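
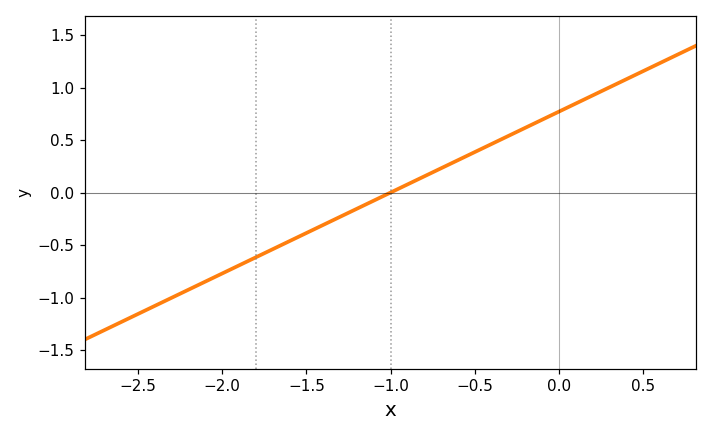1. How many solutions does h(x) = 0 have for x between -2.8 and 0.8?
1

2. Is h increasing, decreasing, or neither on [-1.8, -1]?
increasing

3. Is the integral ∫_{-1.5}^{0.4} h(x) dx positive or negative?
positive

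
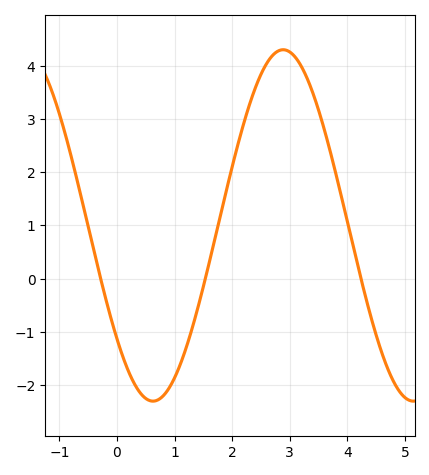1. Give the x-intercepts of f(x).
-0.3, 1.5, 4.2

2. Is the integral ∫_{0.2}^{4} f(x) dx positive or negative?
positive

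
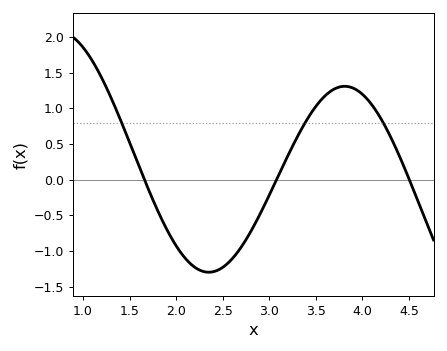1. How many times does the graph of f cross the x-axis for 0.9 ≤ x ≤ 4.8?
3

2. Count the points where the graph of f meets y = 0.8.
3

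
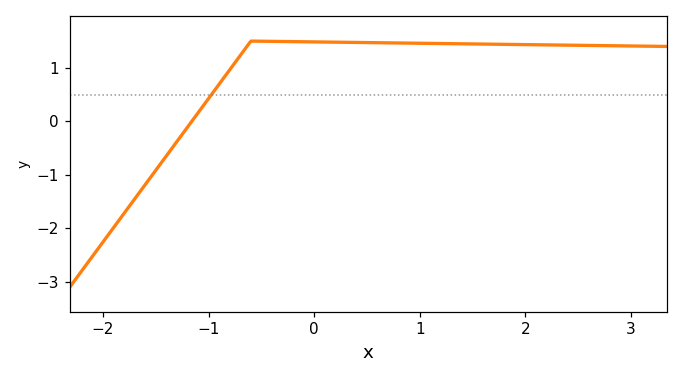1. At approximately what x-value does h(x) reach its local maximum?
-0.599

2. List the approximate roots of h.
-1.16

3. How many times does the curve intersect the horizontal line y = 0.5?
1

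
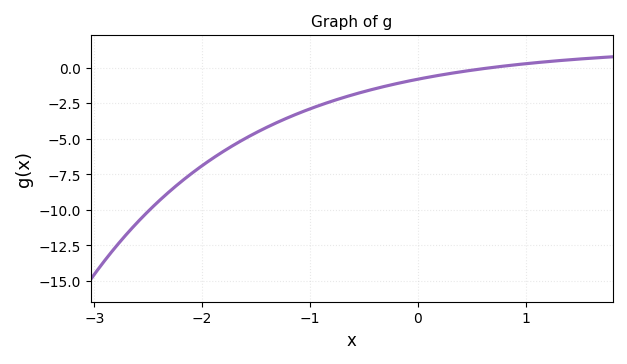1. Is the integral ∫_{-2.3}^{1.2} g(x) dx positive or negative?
negative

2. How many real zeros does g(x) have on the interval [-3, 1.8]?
1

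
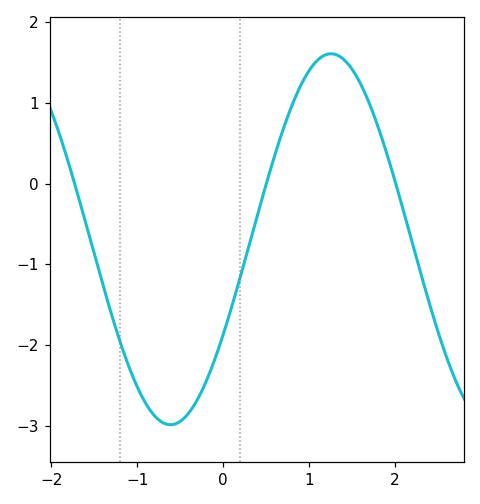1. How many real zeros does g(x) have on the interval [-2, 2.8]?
3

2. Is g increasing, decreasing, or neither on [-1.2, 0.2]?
neither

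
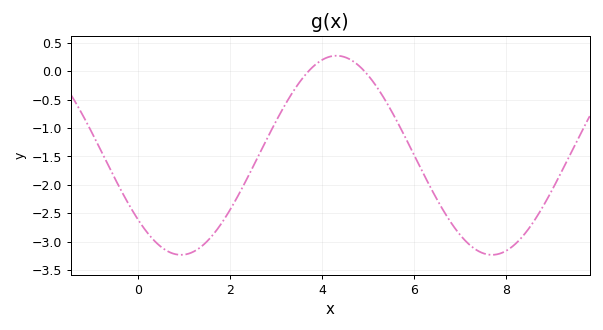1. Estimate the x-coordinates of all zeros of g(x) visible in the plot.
3.8, 5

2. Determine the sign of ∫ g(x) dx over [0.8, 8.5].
negative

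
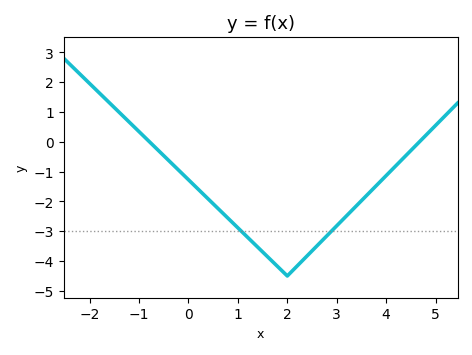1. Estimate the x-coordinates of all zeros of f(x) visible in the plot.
-0.787, 4.67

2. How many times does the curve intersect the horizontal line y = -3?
2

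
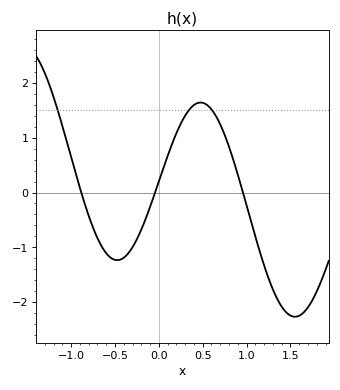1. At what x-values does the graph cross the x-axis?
-0.9, -0.05, 0.95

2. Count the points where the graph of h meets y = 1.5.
3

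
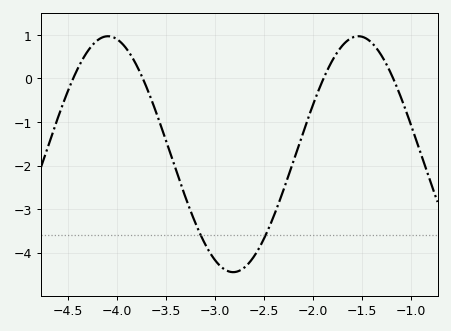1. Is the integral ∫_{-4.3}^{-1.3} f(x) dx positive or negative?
negative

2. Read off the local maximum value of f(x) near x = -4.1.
1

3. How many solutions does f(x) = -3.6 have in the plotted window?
2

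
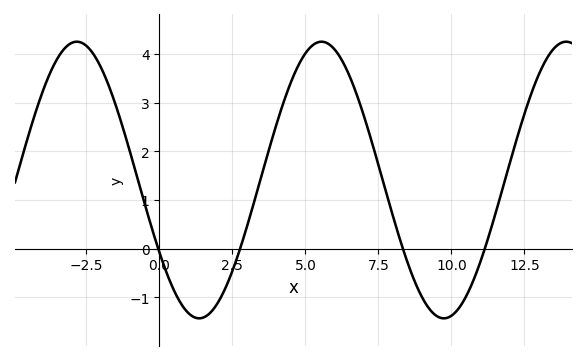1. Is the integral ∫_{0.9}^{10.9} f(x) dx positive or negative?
positive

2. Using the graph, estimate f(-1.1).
2.2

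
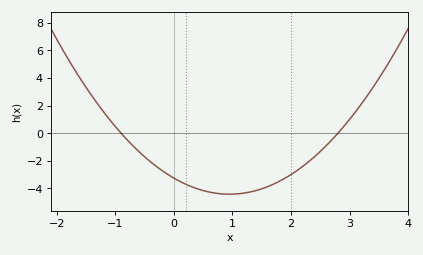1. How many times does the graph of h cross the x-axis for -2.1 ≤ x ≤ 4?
2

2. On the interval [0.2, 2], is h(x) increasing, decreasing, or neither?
neither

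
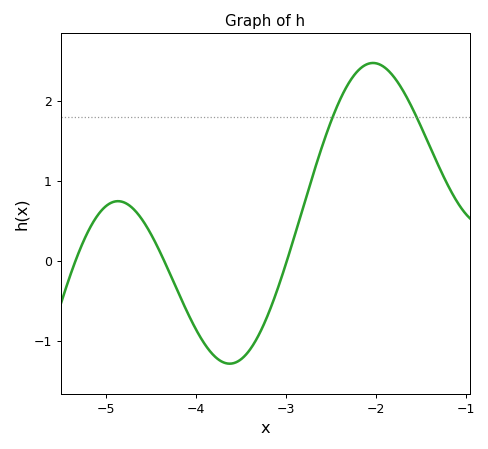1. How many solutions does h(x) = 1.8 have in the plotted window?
2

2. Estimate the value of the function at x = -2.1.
2.5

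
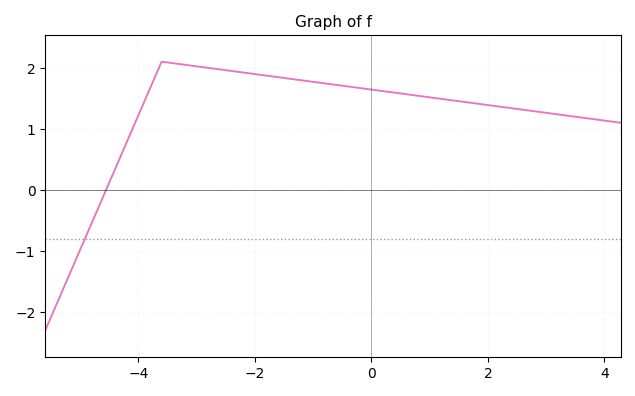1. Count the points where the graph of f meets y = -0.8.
1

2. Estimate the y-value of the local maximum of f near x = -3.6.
2.1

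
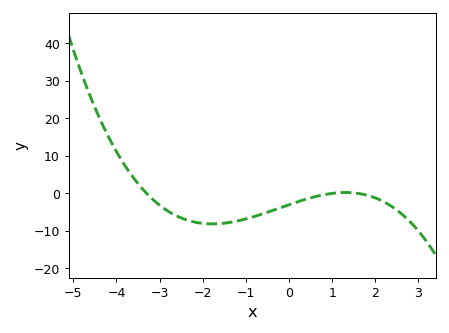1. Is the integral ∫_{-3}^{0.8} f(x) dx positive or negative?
negative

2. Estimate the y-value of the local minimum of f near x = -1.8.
-8.14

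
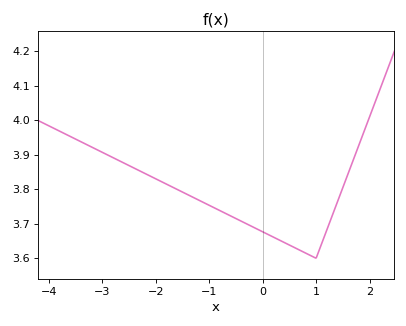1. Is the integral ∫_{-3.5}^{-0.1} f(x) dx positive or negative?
positive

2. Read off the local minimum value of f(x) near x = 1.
3.6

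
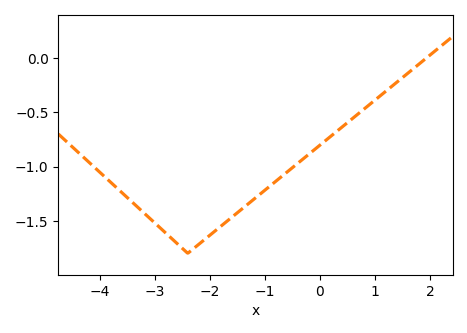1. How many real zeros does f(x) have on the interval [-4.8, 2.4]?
1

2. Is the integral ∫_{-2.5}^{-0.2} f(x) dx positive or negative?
negative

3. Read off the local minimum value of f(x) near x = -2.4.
-1.8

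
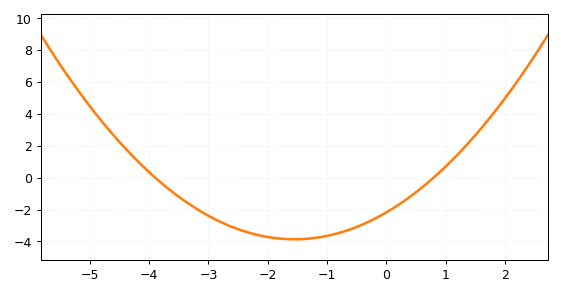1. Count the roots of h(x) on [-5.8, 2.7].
2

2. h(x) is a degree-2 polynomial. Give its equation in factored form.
y = 0.7(x + 3.9)(x - 0.8)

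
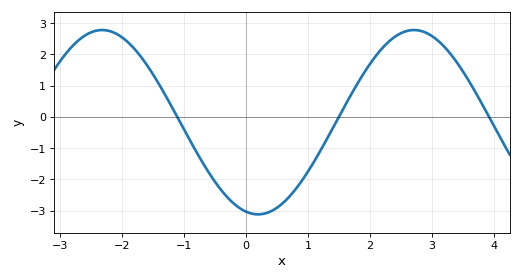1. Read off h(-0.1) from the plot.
-2.92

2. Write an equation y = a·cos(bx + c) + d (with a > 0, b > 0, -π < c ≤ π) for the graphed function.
y = 2.95cos(1.25x + 2.9) - 0.17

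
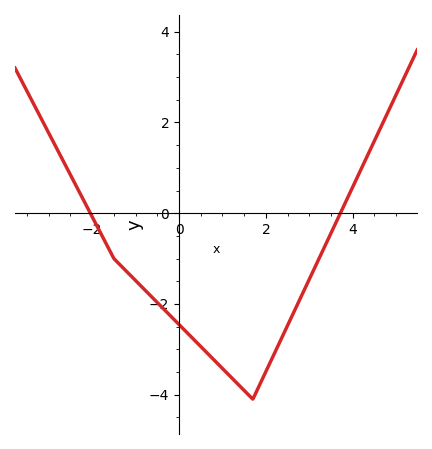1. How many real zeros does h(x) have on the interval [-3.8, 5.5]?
2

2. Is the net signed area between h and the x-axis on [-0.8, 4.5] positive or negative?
negative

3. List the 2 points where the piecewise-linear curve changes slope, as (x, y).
(-1.5, -1); (1.7, -4.1)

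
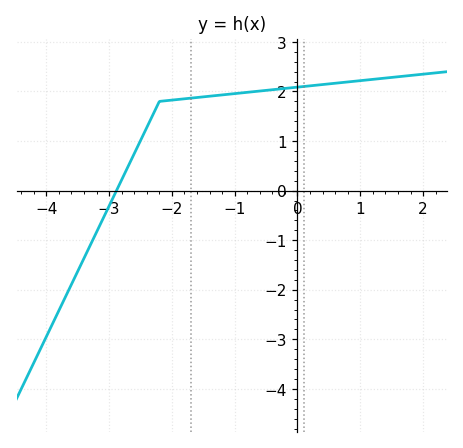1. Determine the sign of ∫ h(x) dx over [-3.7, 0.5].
positive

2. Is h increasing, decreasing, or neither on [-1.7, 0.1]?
increasing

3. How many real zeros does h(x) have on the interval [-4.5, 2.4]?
1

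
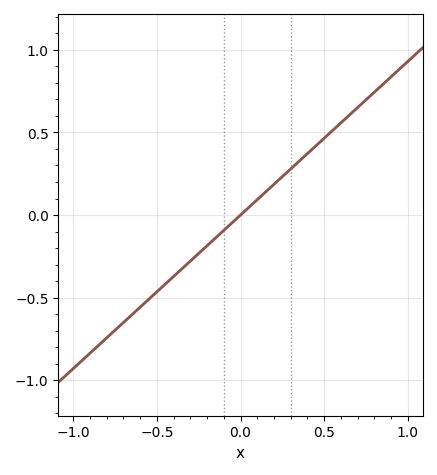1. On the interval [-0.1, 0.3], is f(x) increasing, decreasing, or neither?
increasing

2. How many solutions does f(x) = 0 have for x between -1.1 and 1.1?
1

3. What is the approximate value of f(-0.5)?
-0.45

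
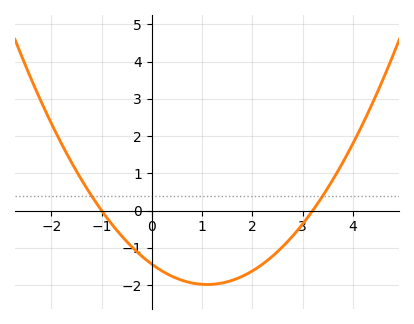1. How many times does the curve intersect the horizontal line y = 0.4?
2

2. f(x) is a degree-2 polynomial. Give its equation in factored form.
y = 0.45(x + 1)(x - 3.2)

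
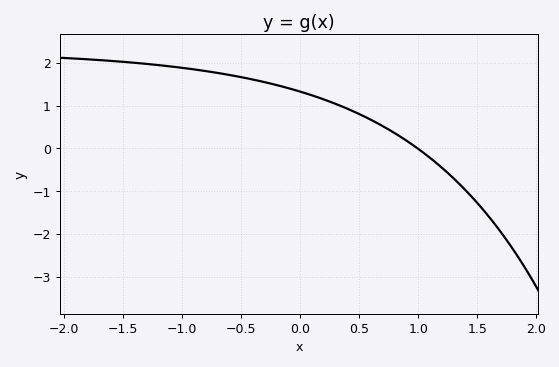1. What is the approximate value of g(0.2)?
1.15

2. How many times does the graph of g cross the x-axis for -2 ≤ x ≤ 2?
1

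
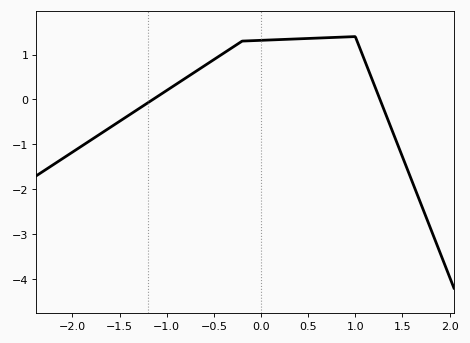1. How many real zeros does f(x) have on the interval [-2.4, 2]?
2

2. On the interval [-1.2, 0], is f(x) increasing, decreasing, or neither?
increasing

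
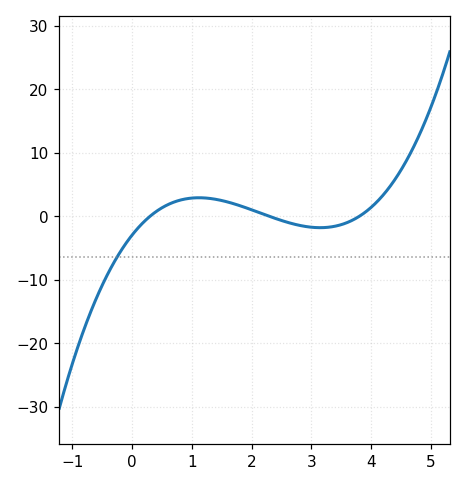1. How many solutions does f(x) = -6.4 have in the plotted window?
1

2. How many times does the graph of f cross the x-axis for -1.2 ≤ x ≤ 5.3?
3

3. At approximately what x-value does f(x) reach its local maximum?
1.1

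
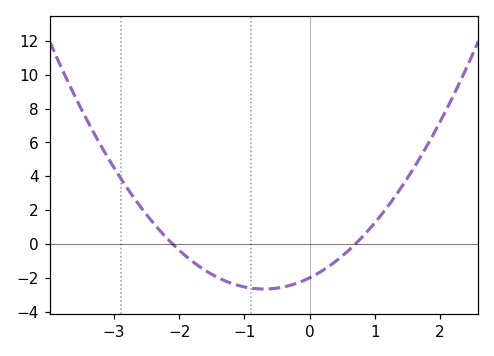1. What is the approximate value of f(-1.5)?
-1.8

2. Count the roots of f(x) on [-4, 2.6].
2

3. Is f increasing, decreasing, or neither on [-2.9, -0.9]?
decreasing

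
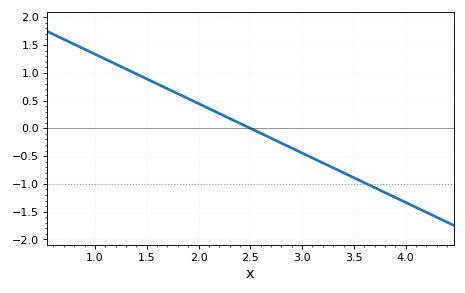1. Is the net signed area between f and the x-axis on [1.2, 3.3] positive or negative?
positive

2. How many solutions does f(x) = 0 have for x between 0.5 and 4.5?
1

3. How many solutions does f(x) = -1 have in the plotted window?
1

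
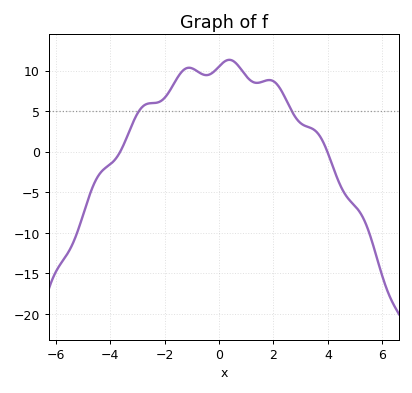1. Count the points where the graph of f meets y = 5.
2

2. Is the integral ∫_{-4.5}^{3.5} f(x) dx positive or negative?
positive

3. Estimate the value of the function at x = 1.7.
8.76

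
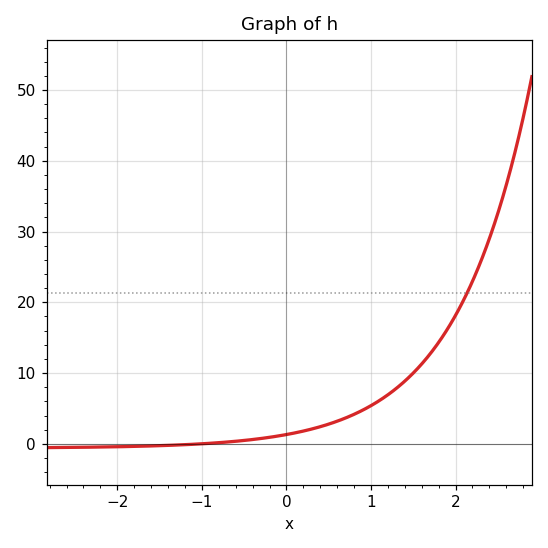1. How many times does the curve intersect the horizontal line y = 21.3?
1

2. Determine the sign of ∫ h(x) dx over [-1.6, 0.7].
positive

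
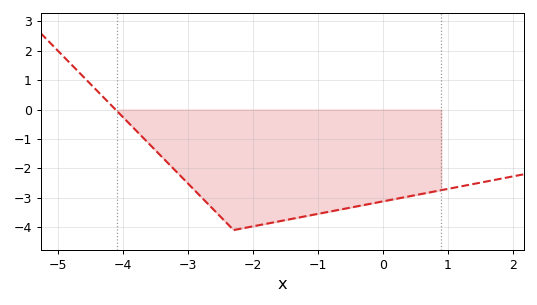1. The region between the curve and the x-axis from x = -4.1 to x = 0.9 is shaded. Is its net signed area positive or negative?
negative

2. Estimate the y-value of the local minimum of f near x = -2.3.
-4.1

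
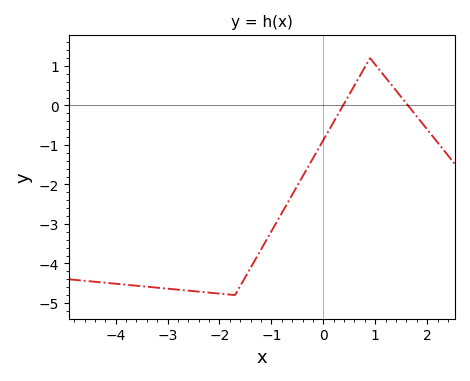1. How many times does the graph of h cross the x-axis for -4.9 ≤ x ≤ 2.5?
2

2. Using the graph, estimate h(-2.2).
-4.7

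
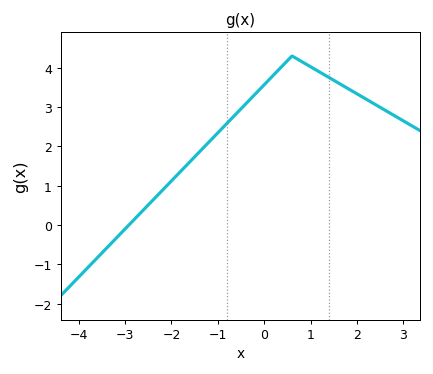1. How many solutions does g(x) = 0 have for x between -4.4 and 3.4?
1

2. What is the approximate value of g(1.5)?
3.68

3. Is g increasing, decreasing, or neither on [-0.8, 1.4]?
neither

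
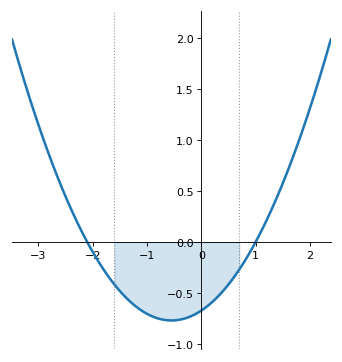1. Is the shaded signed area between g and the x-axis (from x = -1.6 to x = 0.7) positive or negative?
negative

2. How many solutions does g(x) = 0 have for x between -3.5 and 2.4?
2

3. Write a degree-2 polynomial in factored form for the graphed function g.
y = 0.32(x + 2.1)(x - 1)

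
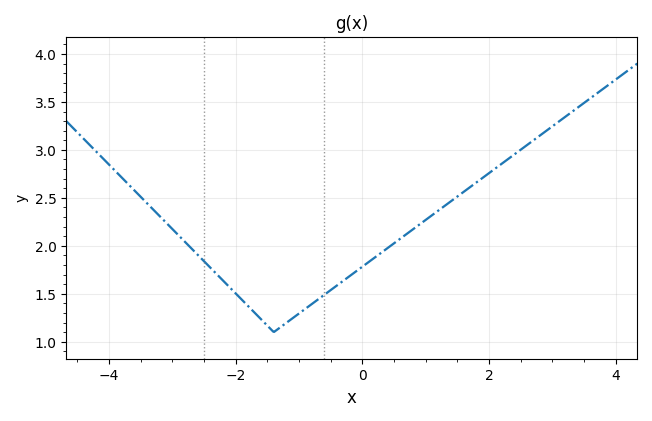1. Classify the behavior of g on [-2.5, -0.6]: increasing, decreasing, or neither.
neither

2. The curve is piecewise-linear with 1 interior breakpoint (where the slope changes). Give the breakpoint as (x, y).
(-1.4, 1.1)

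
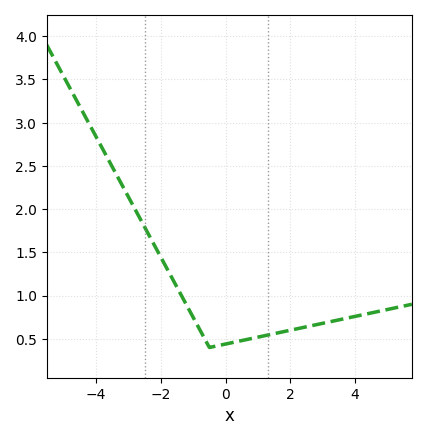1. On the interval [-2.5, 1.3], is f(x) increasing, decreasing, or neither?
neither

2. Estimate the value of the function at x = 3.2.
0.7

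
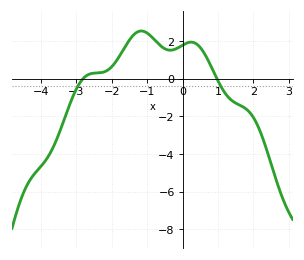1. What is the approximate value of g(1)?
-0.2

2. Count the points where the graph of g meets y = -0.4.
2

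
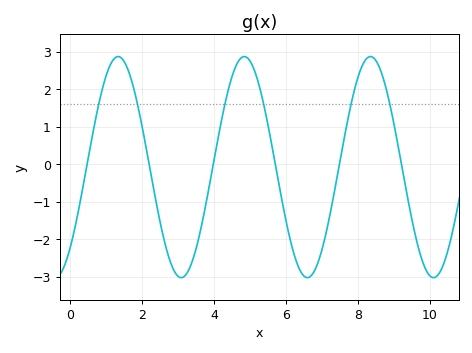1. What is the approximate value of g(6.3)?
-2.6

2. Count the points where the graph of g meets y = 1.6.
6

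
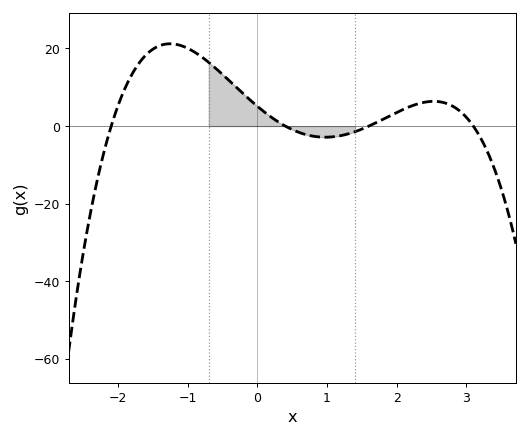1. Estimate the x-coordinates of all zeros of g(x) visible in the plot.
-2.1, 0.4, 1.6, 3.1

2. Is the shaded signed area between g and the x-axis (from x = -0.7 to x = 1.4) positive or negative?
positive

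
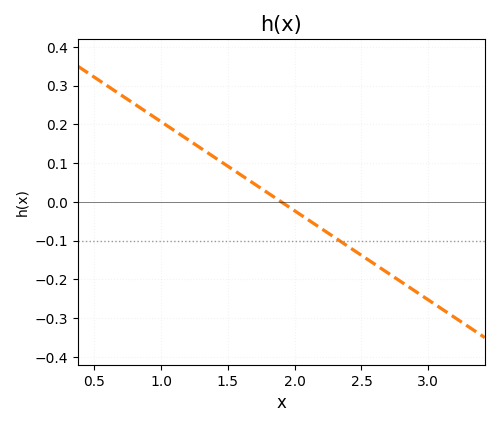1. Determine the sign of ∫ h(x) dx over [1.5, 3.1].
negative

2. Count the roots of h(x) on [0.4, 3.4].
1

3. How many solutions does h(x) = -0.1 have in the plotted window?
1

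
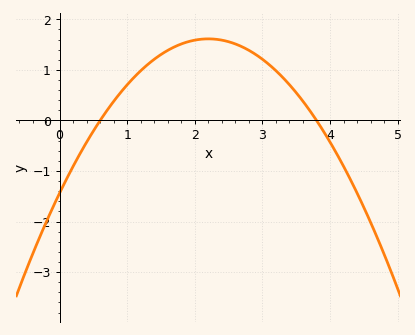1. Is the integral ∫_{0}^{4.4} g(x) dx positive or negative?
positive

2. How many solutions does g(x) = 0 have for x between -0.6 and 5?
2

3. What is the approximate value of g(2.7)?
1.46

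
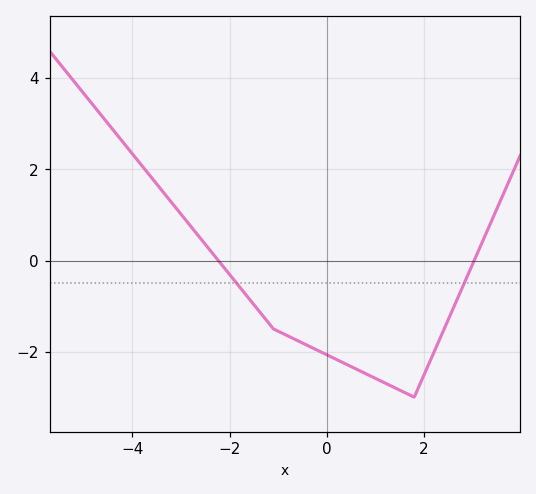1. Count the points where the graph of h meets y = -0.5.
2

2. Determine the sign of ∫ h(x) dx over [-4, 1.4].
negative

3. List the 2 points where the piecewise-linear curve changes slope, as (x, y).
(-1.1, -1.5); (1.8, -3)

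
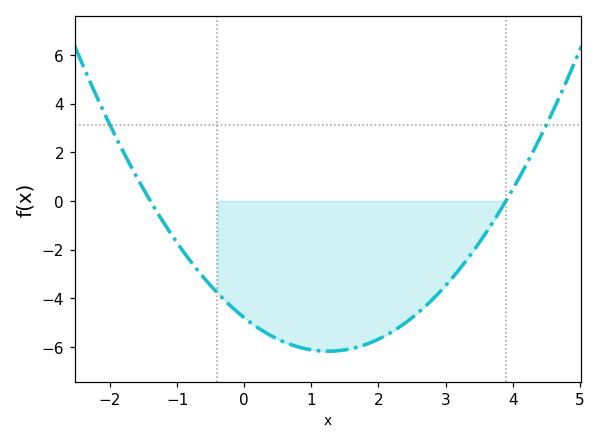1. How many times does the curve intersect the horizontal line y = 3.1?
2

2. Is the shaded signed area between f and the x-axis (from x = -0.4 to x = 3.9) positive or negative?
negative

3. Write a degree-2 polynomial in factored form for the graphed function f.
y = 0.88(x + 1.4)(x - 3.9)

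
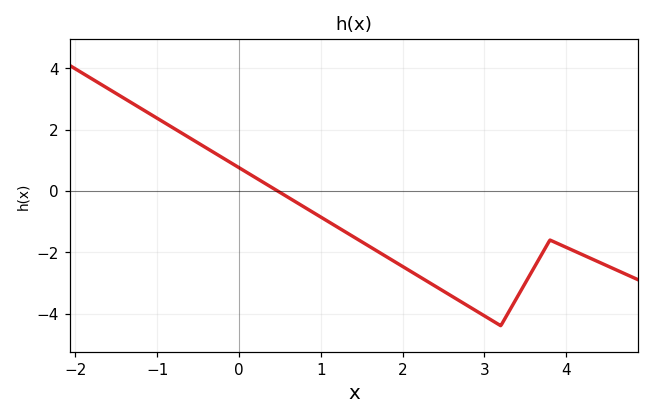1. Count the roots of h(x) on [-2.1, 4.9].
1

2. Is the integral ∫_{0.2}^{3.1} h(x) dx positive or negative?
negative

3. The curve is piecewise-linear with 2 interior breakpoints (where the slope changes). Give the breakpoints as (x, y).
(3.2, -4.4); (3.8, -1.6)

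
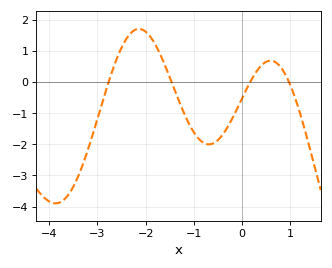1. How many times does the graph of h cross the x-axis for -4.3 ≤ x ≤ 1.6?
4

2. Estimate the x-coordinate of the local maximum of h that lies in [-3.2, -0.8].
-2.14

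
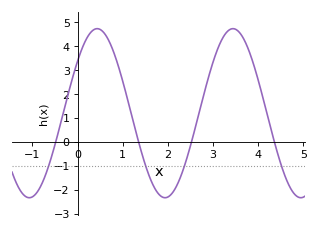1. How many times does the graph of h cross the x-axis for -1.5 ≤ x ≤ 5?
4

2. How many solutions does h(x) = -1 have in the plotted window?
4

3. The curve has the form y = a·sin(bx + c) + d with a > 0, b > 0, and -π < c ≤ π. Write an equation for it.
y = 3.53sin(2.1x + 0.66) + 1.21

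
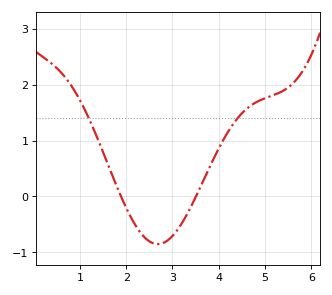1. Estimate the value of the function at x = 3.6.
0.163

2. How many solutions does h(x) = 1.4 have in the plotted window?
2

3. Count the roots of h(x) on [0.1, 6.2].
2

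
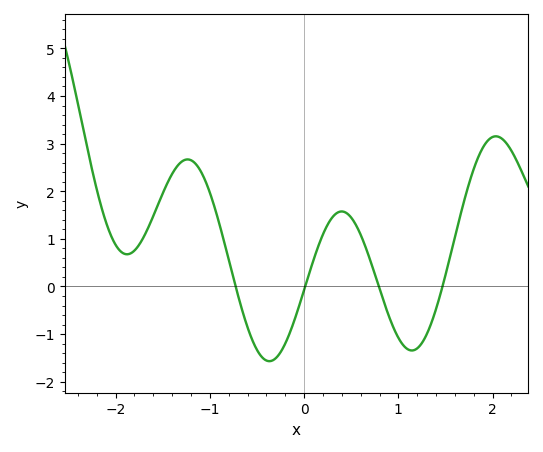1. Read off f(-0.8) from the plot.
0.565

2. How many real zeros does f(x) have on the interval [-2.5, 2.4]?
4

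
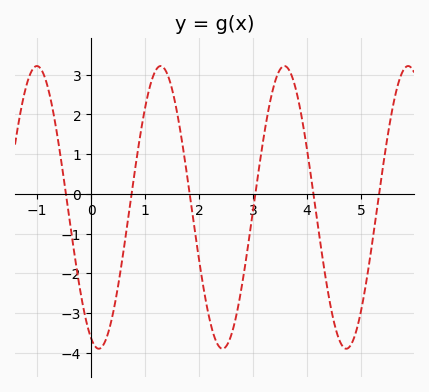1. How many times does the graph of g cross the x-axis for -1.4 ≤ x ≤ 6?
6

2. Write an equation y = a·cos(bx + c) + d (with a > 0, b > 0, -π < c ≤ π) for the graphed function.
y = 3.56cos(2.74x + 2.75) - 0.34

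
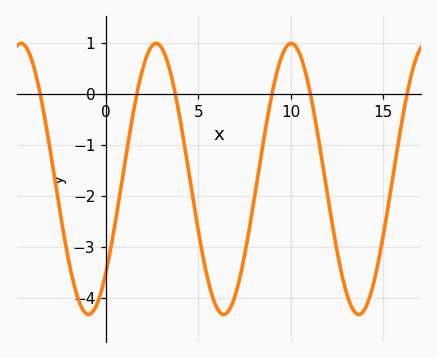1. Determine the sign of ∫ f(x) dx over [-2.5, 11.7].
negative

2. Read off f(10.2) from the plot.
1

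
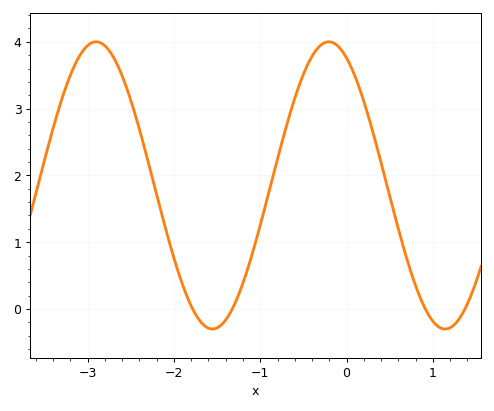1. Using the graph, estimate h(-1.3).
0.066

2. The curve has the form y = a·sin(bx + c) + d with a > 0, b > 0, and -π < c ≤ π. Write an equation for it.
y = 2.15sin(2.33x + 2.05) + 1.85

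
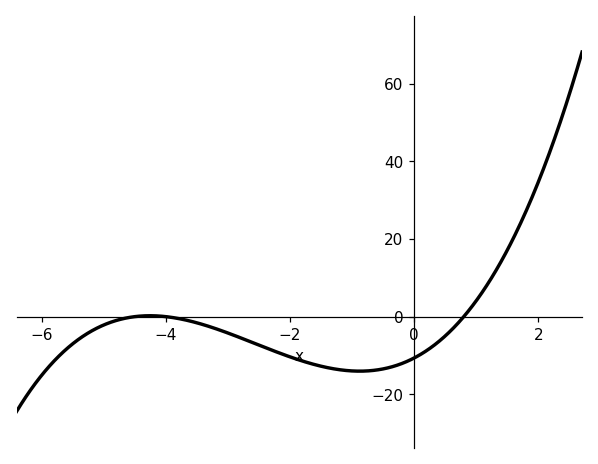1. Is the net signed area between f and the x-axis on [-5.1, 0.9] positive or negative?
negative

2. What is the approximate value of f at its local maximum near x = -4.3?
0.234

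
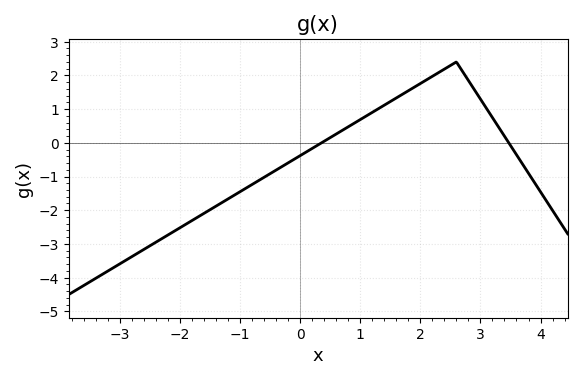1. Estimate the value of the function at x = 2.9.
1.6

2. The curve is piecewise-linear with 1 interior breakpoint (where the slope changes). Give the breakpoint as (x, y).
(2.6, 2.4)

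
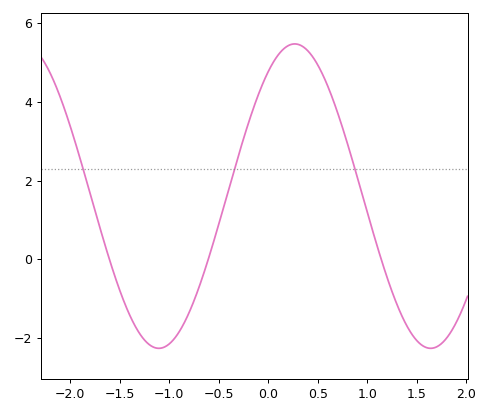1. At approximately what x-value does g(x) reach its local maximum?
0.3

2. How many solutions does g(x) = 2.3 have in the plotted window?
3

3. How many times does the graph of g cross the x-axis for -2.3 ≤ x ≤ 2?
3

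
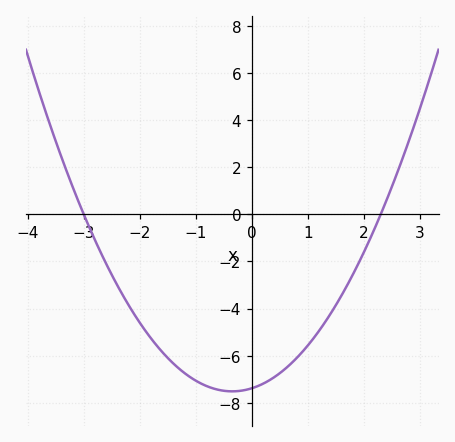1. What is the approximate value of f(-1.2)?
-6.74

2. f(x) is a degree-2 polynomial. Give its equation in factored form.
y = 1.07(x + 3)(x - 2.3)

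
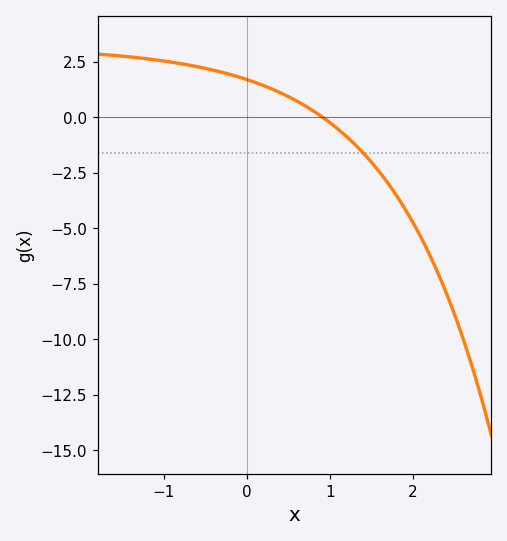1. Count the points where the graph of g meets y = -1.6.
1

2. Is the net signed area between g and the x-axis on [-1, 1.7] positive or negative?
positive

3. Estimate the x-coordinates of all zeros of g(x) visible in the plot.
0.915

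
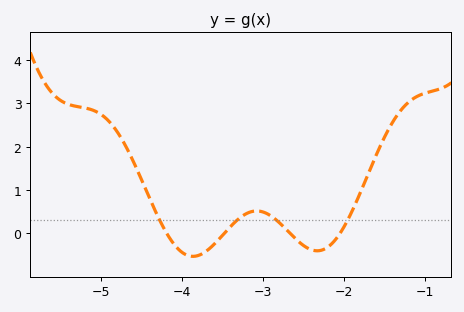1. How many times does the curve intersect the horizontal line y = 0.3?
4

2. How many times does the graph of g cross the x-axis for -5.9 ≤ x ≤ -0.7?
4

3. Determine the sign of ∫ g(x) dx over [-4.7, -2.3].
positive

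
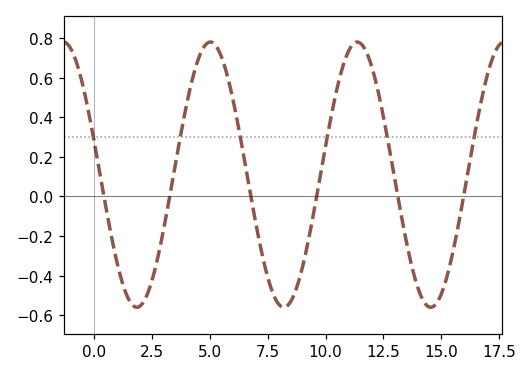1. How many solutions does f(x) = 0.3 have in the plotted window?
6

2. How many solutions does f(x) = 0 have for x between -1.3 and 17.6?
6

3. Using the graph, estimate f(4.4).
0.656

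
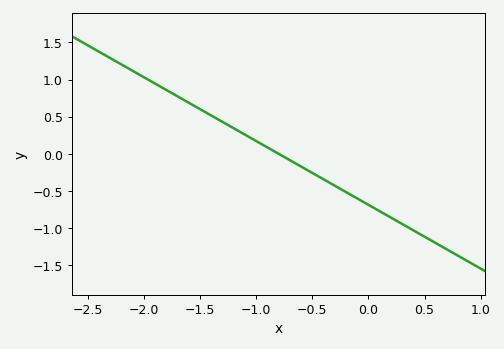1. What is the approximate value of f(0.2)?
-0.85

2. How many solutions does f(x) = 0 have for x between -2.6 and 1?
1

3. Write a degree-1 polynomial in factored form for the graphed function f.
y = -0.86(x + 0.8)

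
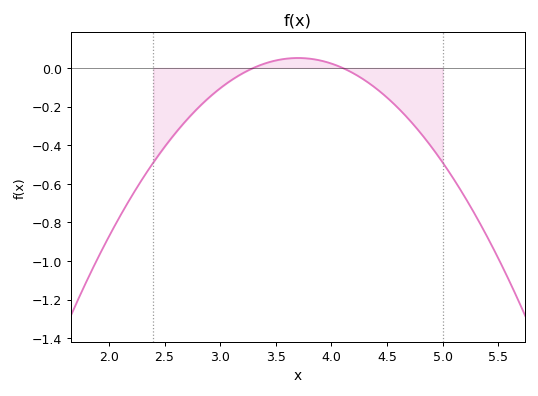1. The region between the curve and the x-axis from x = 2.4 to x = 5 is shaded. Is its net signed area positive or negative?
negative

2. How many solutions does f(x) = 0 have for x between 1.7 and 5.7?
2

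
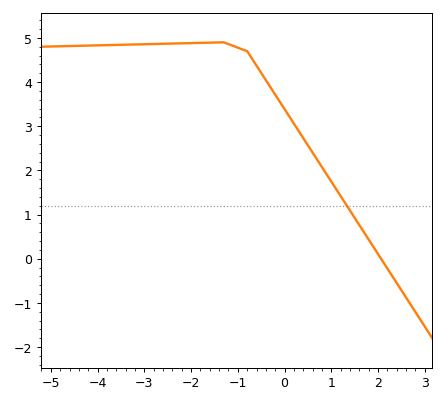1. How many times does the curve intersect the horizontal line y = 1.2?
1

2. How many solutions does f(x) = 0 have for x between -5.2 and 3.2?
1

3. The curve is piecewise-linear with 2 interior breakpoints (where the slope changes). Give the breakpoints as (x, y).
(-1.3, 4.9); (-0.8, 4.7)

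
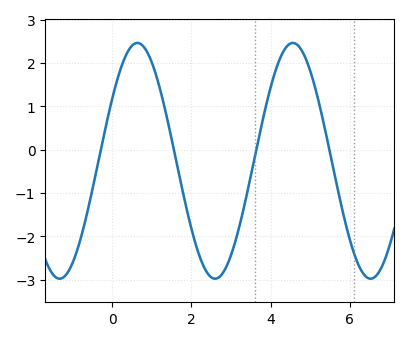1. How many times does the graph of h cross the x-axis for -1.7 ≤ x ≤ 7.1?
4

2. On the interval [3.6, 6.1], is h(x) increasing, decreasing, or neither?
neither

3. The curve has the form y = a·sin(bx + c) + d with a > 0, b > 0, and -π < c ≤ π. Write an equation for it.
y = 2.72sin(1.6x + 0.55) - 0.26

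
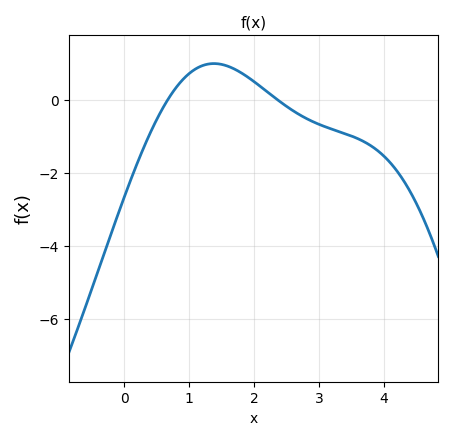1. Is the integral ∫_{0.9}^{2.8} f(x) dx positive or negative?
positive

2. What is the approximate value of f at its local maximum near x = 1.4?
1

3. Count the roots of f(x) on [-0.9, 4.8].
2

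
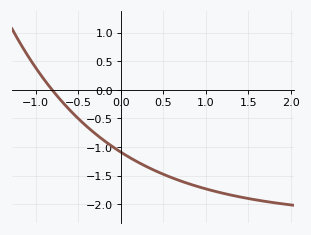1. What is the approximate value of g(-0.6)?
-0.354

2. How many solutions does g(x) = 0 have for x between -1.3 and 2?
1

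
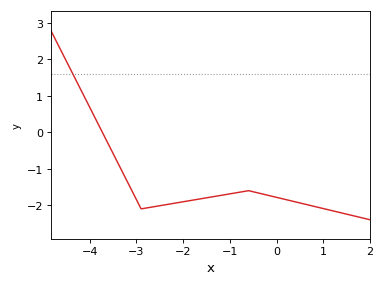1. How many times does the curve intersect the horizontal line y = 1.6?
1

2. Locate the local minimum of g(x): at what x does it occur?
-2.9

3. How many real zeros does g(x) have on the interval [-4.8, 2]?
1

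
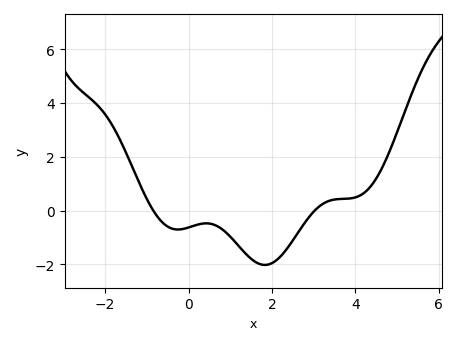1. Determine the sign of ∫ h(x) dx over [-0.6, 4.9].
negative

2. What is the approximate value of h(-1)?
0.4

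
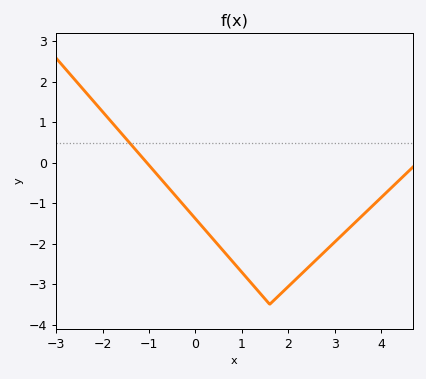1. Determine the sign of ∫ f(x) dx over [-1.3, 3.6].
negative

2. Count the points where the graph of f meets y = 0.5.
1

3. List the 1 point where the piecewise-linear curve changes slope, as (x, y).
(1.6, -3.5)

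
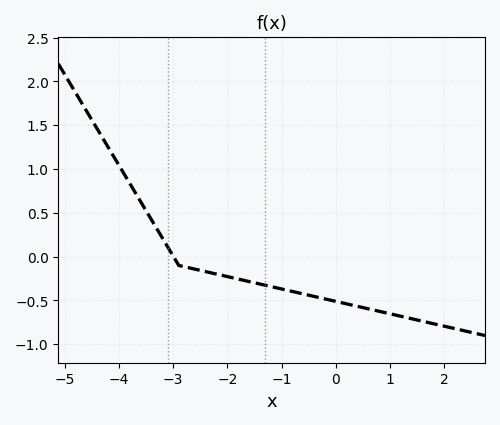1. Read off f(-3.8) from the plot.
0.85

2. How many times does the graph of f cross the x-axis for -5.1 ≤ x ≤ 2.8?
1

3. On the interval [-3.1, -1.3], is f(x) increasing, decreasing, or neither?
decreasing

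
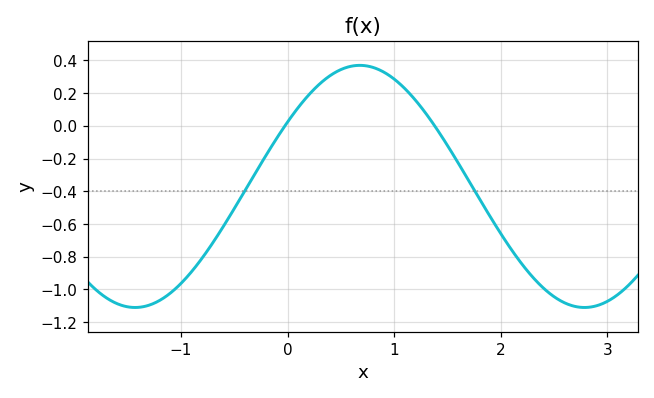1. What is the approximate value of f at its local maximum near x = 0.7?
0.36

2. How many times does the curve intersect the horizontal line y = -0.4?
2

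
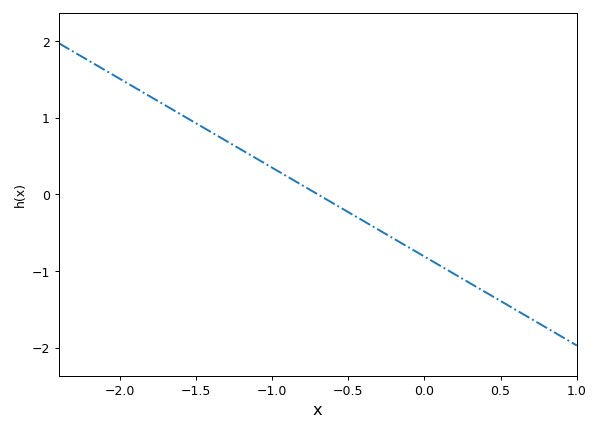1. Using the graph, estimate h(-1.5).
0.928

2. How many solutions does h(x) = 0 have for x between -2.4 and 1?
1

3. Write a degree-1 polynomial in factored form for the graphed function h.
y = -1.16(x + 0.7)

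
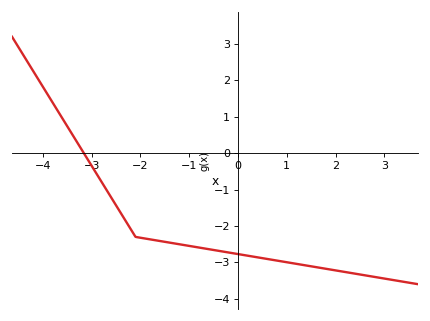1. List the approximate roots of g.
-3.2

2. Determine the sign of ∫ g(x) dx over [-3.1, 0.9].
negative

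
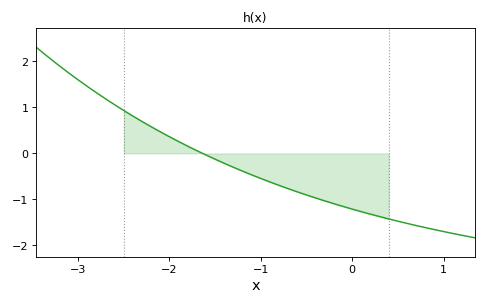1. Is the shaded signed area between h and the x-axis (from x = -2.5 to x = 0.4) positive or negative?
negative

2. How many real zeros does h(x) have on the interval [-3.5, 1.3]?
1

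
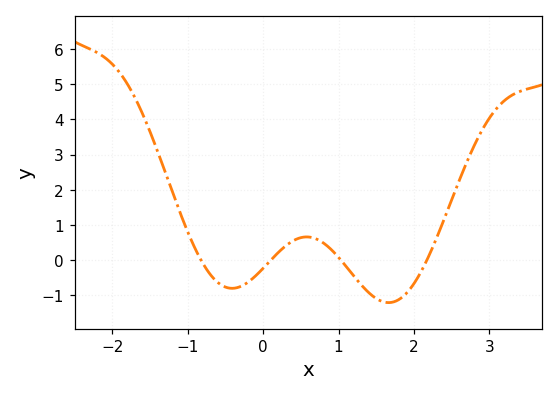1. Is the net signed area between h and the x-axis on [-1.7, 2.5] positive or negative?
positive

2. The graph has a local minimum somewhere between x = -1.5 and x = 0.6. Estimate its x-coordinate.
-0.411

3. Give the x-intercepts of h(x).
-0.823, 0.1, 1.03, 2.17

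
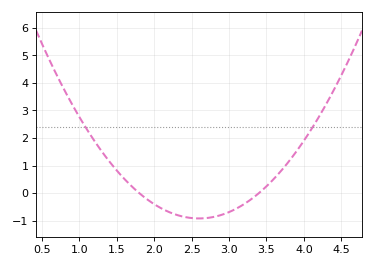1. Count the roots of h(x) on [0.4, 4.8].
2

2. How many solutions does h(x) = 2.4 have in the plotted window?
2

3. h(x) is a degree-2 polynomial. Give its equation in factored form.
y = 1.44(x - 1.8)(x - 3.4)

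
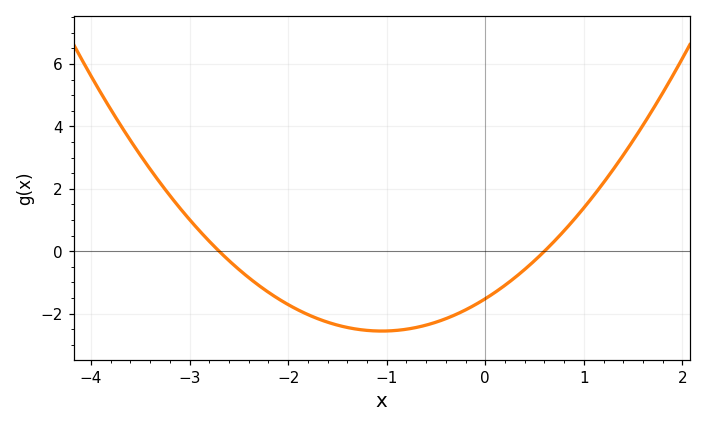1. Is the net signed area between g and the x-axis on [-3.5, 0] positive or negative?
negative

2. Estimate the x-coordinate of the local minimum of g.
-1.1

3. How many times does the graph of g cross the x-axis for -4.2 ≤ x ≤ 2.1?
2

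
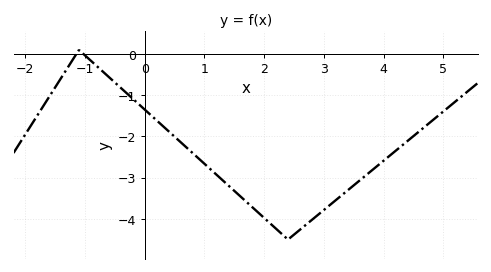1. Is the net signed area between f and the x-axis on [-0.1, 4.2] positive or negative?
negative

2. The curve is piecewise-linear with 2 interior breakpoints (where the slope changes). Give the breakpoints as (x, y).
(-1.1, 0.1); (2.4, -4.5)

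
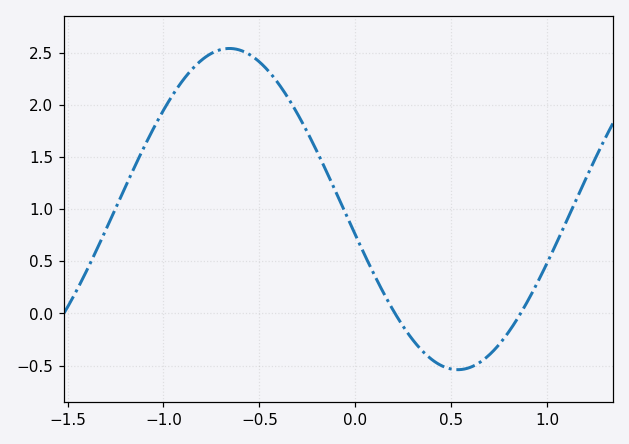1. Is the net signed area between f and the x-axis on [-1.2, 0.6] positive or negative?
positive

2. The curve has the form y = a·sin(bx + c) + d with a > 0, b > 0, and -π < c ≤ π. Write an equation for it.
y = 1.54sin(2.64x - 2.98) + 1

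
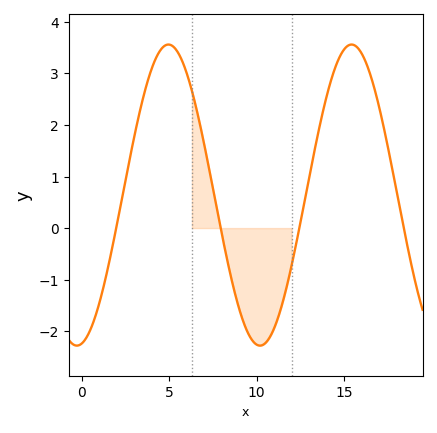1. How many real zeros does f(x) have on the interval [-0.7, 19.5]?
4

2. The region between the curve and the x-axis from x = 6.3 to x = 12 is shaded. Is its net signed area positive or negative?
negative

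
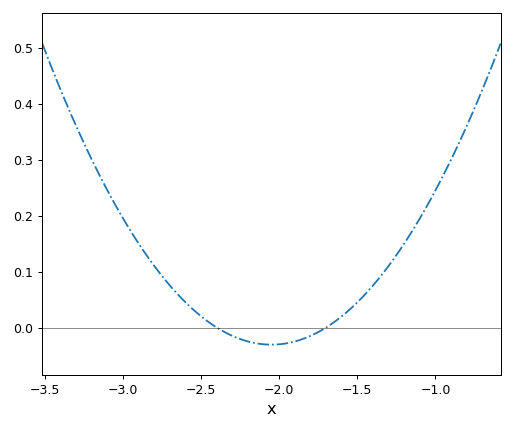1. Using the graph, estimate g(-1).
0.25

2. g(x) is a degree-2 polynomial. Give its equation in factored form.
y = 0.25(x + 2.4)(x + 1.7)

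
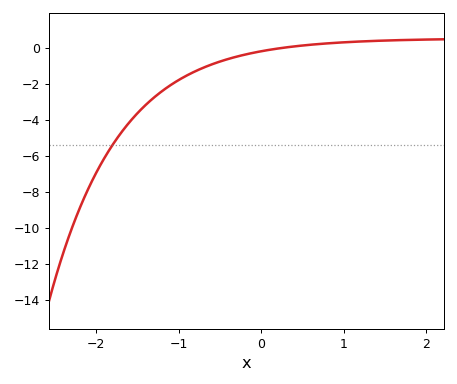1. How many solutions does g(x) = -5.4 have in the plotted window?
1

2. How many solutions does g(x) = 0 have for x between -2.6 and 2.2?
1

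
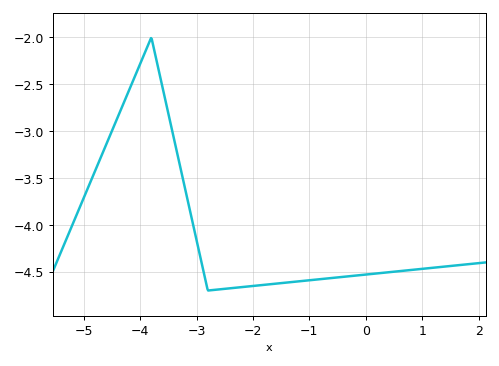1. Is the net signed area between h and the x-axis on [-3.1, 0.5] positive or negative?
negative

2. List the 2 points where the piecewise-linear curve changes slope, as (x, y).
(-3.8, -2); (-2.8, -4.7)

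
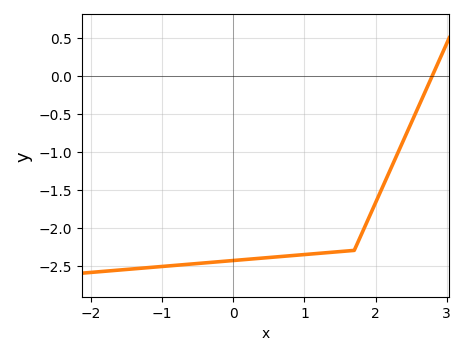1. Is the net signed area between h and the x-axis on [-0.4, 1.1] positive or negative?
negative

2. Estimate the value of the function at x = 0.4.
-2.4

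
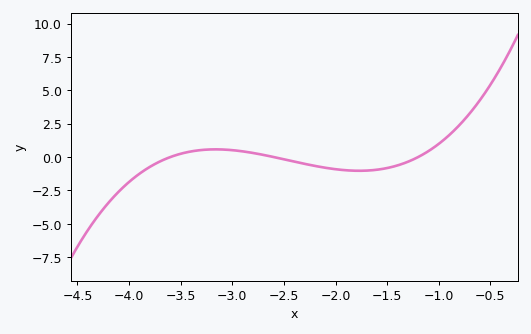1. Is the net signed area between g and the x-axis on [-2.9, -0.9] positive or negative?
negative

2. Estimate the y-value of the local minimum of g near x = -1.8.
-1.03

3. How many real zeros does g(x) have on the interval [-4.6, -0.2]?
3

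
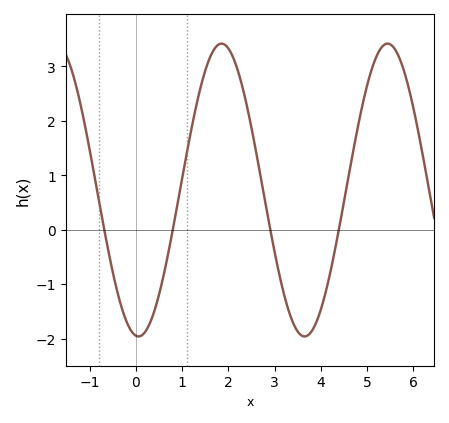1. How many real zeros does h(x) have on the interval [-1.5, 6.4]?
4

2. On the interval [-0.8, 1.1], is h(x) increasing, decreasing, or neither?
neither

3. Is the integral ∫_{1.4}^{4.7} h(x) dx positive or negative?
positive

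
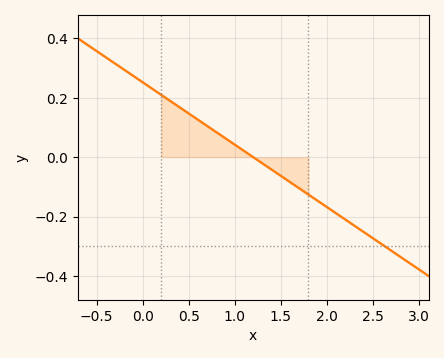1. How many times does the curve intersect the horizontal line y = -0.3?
1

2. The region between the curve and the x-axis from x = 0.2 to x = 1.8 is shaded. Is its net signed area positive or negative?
positive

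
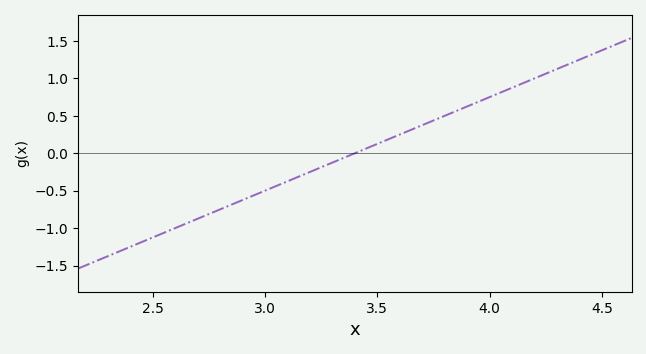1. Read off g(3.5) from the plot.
0.1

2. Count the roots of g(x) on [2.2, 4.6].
1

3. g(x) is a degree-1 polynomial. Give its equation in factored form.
y = 1.25(x - 3.4)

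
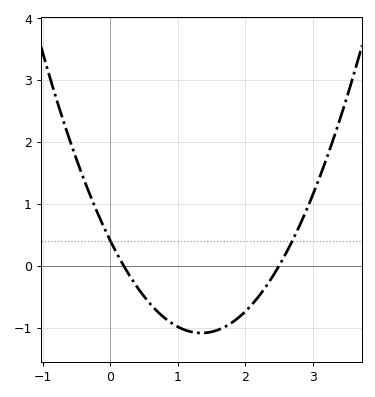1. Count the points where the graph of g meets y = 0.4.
2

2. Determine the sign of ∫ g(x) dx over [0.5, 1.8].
negative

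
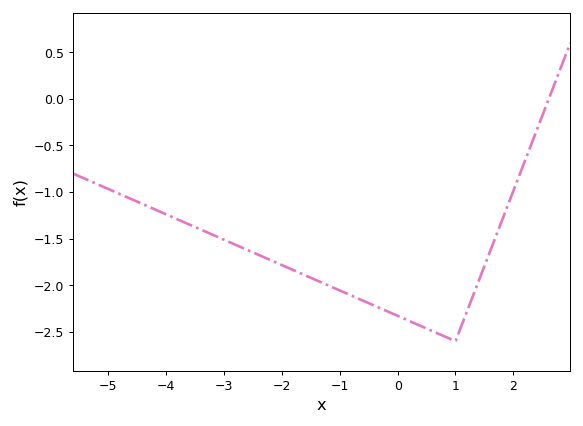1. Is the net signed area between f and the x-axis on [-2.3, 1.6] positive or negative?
negative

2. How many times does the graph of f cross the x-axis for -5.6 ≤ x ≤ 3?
1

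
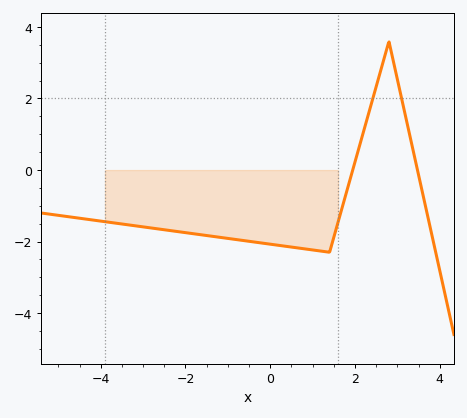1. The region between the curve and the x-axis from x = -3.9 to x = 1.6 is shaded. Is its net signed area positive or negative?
negative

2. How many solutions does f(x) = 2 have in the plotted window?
2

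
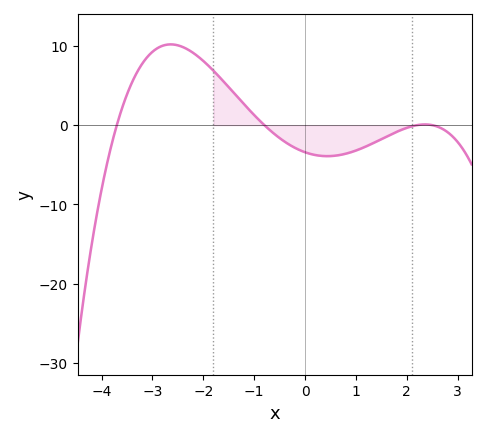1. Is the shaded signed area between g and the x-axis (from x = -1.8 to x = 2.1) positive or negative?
negative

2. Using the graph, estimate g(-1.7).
6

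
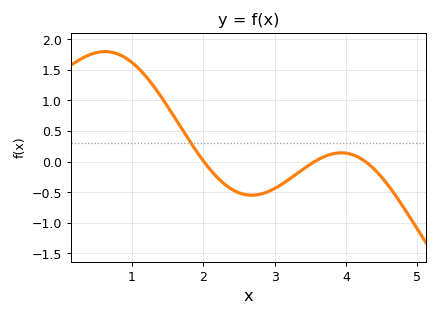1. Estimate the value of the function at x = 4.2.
0.05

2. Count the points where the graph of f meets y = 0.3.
1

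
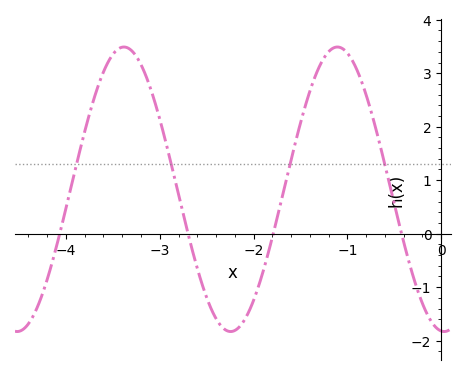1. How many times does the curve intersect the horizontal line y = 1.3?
4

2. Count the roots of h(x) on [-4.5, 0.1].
4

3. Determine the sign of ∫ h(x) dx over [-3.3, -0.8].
positive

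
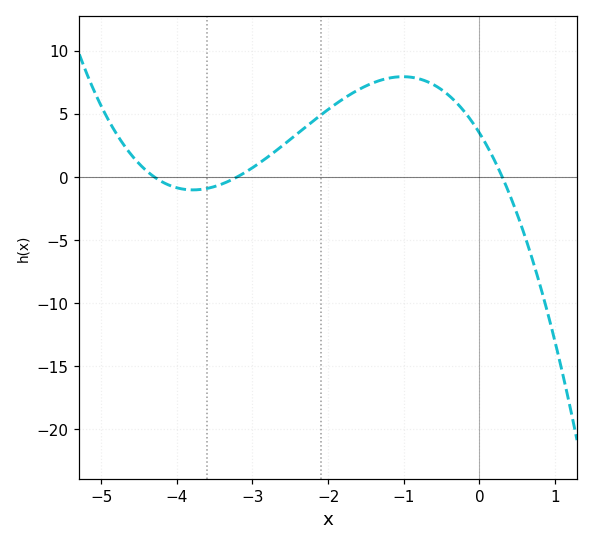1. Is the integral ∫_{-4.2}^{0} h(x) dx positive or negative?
positive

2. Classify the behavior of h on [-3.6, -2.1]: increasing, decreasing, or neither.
increasing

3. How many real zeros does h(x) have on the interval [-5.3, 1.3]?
3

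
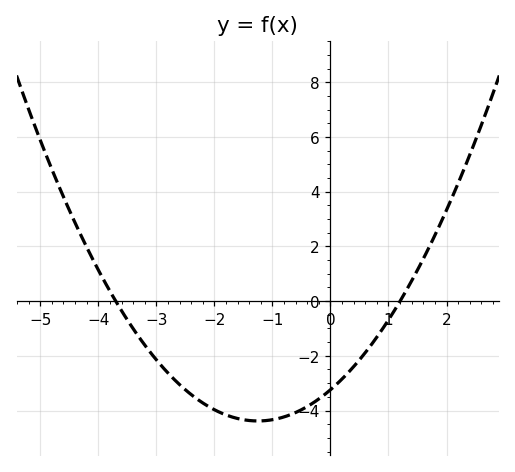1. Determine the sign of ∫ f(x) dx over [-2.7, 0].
negative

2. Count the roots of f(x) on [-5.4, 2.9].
2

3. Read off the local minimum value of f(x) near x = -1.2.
-4.4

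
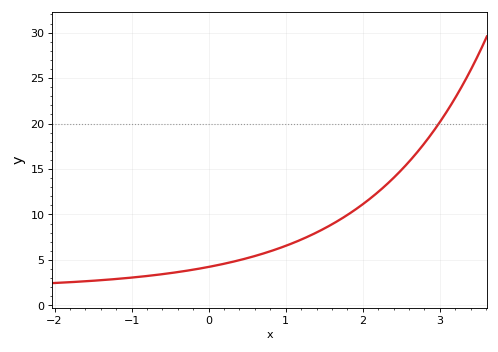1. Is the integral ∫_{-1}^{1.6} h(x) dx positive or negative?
positive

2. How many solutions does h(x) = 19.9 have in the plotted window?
1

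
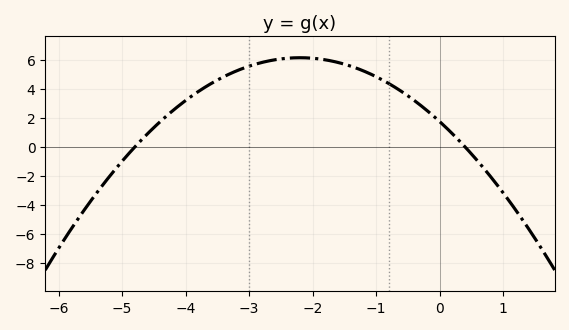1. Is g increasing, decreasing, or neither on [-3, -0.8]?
neither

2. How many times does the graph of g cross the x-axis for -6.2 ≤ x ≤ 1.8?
2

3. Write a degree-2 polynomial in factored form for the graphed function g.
y = -0.91(x + 4.8)(x - 0.4)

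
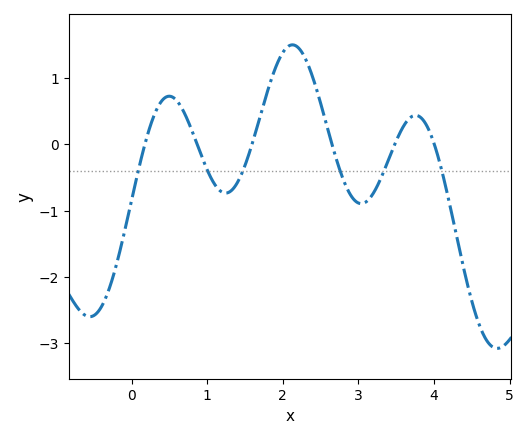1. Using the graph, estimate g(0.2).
0.098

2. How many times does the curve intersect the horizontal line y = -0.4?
6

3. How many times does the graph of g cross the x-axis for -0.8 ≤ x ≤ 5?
6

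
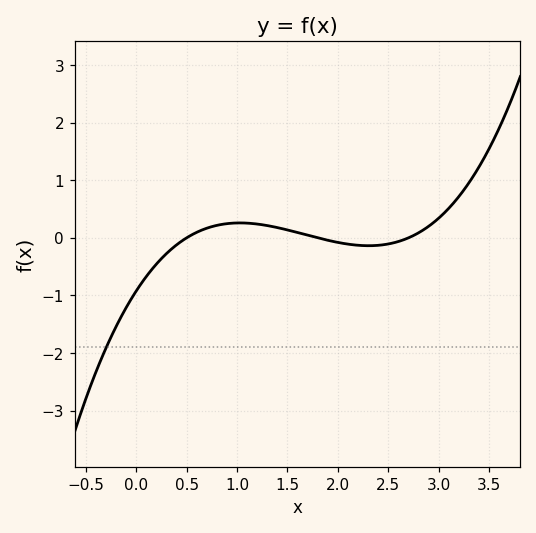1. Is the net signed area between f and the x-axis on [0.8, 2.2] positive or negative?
positive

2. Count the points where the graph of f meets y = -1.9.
1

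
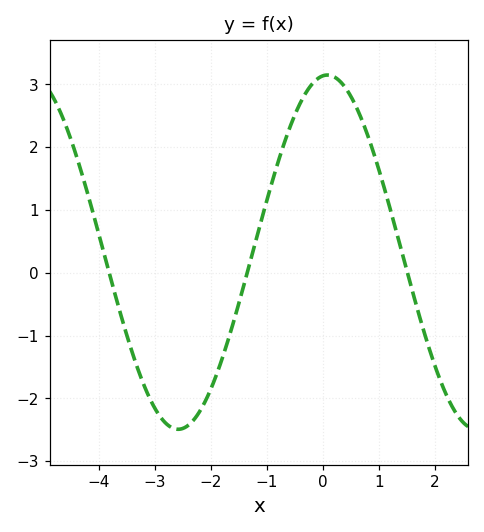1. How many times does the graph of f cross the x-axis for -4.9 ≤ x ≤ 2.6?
3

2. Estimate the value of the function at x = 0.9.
1.9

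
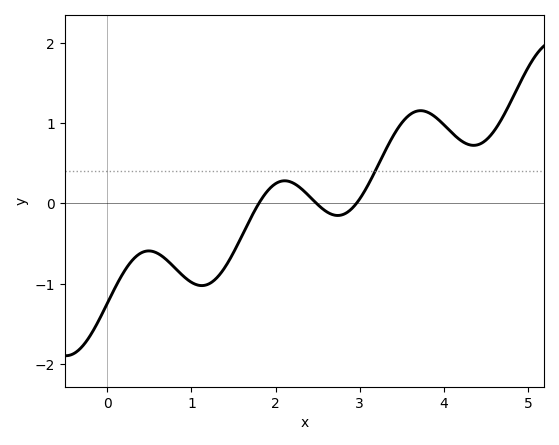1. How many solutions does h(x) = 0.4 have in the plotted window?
1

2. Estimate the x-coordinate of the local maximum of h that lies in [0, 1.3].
0.492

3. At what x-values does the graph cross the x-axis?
1.8, 2.49, 2.96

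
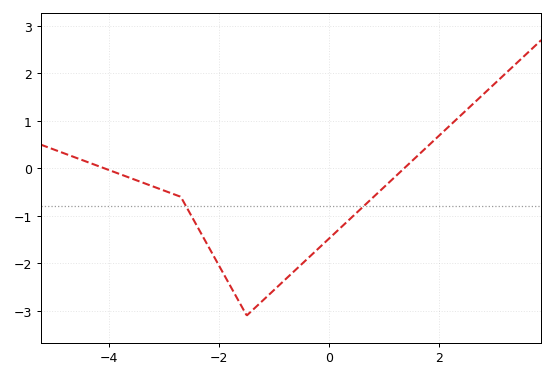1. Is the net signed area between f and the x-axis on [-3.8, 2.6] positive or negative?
negative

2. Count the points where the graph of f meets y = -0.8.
2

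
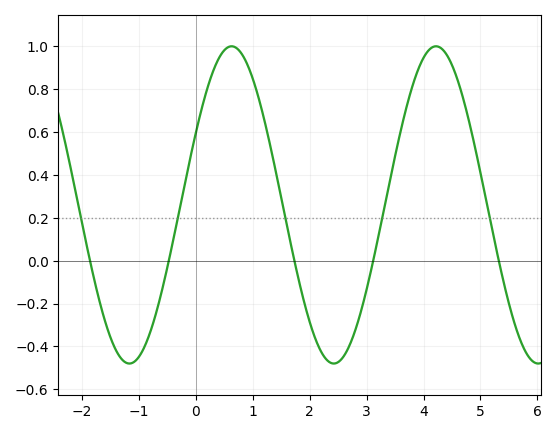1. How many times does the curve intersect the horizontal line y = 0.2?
5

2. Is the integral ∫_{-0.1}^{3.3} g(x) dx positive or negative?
positive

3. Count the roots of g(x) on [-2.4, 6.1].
5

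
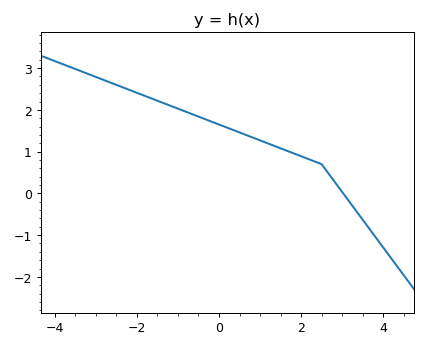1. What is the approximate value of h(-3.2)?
2.9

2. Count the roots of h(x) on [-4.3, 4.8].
1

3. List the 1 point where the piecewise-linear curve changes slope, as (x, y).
(2.5, 0.7)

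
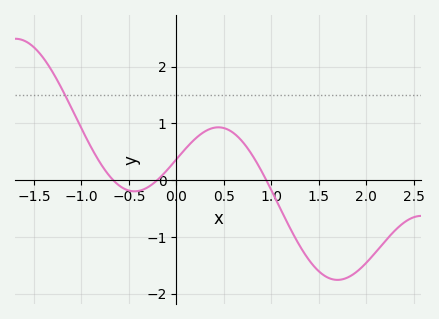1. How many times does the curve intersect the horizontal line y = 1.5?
1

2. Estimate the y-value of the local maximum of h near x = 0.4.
0.929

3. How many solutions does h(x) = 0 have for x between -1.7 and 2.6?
3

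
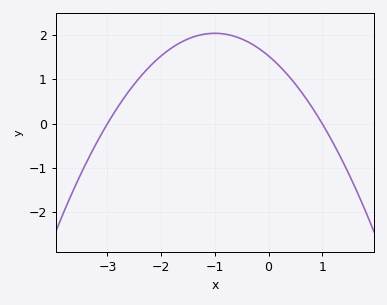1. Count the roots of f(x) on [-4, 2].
2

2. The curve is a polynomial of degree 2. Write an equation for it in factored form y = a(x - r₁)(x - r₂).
y = -0.51(x + 3)(x - 1)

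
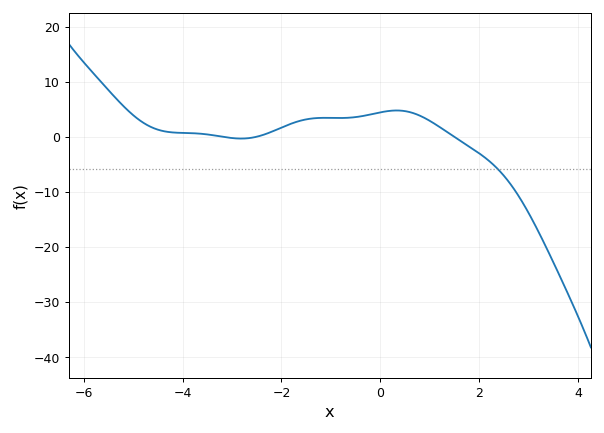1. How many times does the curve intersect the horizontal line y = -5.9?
1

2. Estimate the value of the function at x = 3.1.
-15.5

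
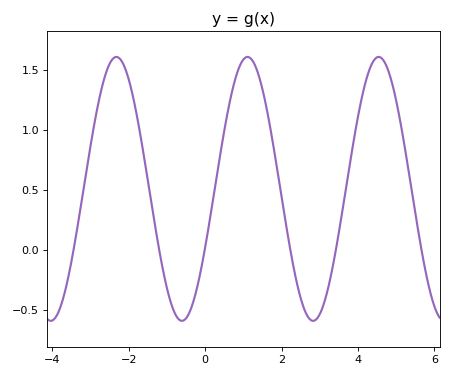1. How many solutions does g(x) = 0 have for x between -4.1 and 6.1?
6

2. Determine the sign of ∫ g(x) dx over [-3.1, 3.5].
positive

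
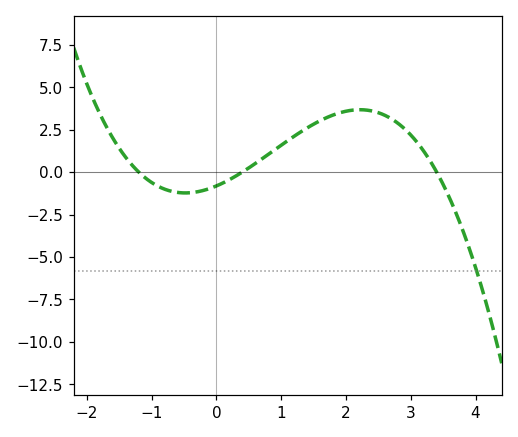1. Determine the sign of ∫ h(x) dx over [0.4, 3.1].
positive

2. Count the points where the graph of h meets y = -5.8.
1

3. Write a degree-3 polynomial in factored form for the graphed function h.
y = -0.5(x + 1.2)(x - 0.4)(x - 3.4)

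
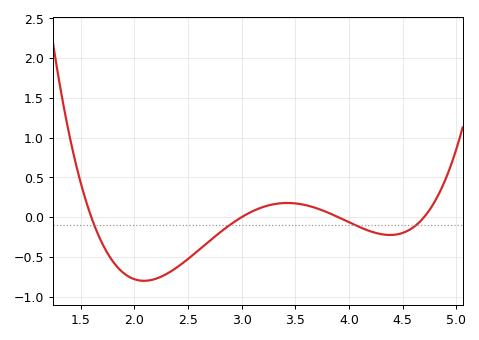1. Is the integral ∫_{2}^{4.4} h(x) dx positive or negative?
negative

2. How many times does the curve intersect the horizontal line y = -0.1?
4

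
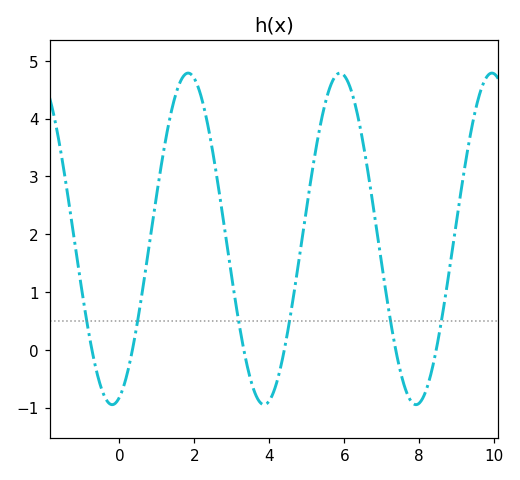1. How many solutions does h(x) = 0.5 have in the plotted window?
6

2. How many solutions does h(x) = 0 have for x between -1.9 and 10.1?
6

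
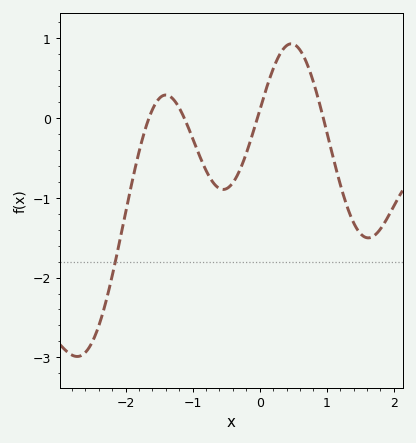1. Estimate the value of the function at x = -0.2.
-0.4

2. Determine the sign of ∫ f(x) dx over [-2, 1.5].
negative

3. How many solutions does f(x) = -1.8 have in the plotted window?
1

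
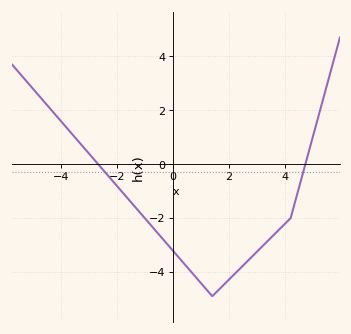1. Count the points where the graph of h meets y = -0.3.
2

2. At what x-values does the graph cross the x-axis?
-2.68, 4.73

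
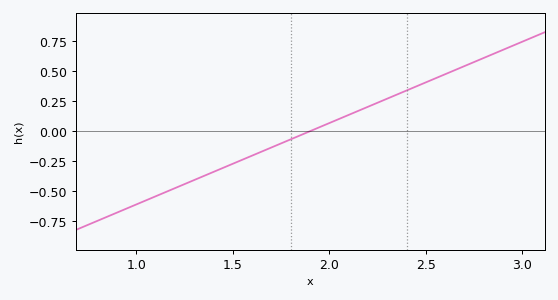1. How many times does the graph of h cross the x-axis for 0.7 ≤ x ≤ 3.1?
1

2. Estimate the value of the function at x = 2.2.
0.2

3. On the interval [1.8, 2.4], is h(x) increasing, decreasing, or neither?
increasing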